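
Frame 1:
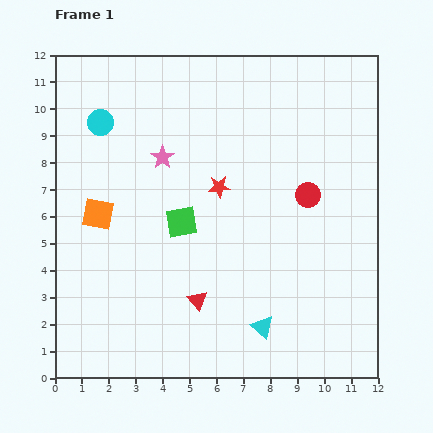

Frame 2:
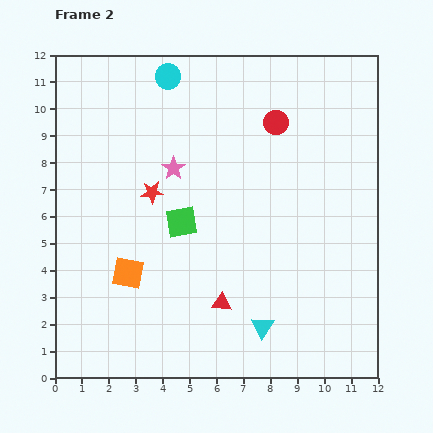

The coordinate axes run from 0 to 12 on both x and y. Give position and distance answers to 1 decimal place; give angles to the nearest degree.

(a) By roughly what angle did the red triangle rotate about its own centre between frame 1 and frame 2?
44° counter-clockwise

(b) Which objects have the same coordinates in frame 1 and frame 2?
the green square, the cyan triangle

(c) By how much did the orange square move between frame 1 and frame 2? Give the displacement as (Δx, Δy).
(1.1, -2.2)

The orange square was at (1.6, 6.1) in frame 1 and (2.7, 3.9) in frame 2.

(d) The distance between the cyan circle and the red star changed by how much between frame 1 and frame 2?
-0.7

Distance in frame 1: 5.0. Distance in frame 2: 4.3.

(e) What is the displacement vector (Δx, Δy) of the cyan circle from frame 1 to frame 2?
(2.5, 1.7)

The cyan circle was at (1.7, 9.5) in frame 1 and (4.2, 11.2) in frame 2.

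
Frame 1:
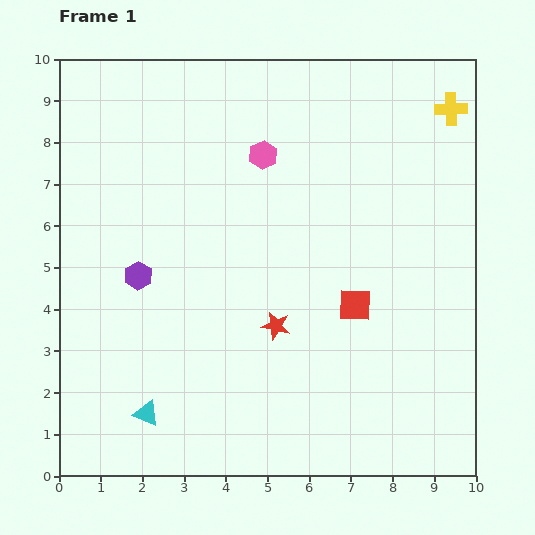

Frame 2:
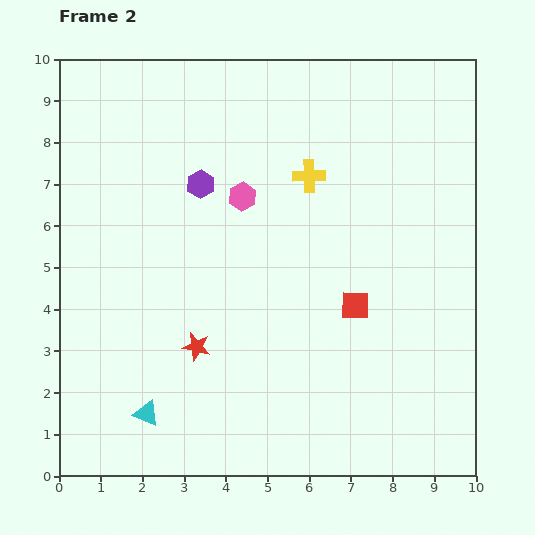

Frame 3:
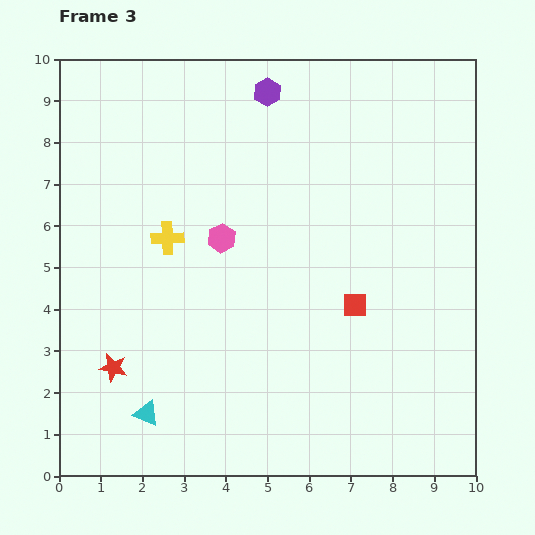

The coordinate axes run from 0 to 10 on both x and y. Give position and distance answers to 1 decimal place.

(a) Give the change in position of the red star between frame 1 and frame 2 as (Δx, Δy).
(-1.9, -0.5)

The red star was at (5.2, 3.6) in frame 1 and (3.3, 3.1) in frame 2.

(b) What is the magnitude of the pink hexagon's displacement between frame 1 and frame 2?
1.1

The pink hexagon moved from (4.9, 7.7) to (4.4, 6.7), a distance of √(0.5² + 1.0²) ≈ 1.1.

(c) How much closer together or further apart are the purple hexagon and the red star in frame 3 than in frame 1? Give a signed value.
+4.1

Distance in frame 1: 3.5. Distance in frame 3: 7.6.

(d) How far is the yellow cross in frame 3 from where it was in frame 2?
3.7

The yellow cross moved from (6.0, 7.2) to (2.6, 5.7), a distance of √(3.4² + 1.5²) ≈ 3.7.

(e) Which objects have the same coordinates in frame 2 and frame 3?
the red square, the cyan triangle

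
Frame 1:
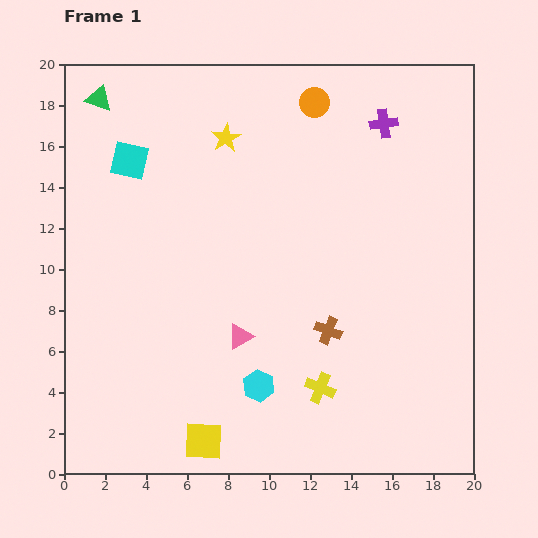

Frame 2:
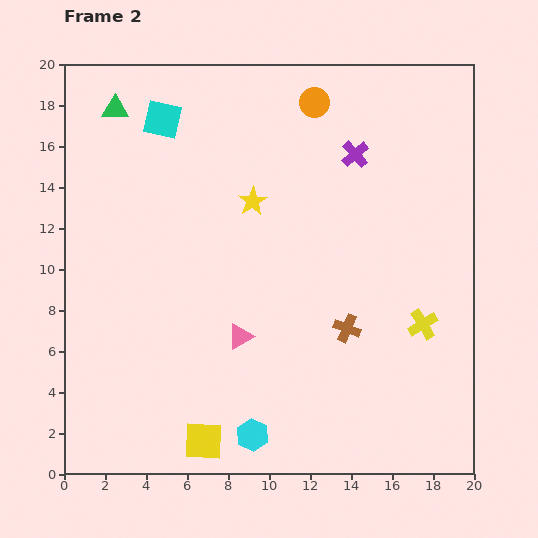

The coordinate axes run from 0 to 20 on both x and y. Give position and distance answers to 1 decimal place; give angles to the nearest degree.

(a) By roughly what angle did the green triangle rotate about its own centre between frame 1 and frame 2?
19° counter-clockwise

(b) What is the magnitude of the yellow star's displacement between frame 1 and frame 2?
3.4

The yellow star moved from (7.9, 16.4) to (9.2, 13.3), a distance of √(1.3² + 3.1²) ≈ 3.4.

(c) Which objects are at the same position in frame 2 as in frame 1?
the orange circle, the yellow square, the pink triangle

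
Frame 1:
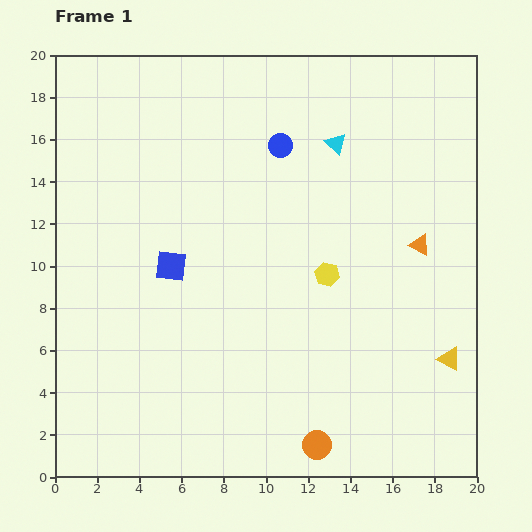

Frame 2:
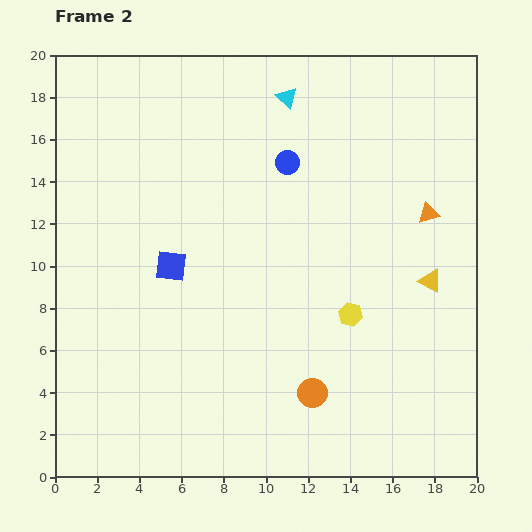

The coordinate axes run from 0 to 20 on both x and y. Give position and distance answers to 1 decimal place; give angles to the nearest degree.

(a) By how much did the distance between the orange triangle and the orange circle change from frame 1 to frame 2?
-0.6

Distance in frame 1: 10.7. Distance in frame 2: 10.1.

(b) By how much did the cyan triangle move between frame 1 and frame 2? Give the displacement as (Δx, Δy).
(-2.3, 2.2)

The cyan triangle was at (13.3, 15.8) in frame 1 and (11.0, 18.0) in frame 2.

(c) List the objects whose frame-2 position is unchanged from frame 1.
the blue square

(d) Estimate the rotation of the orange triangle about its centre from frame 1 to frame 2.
42° counter-clockwise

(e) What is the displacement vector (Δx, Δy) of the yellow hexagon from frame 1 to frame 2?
(1.1, -1.9)

The yellow hexagon was at (12.9, 9.6) in frame 1 and (14.0, 7.7) in frame 2.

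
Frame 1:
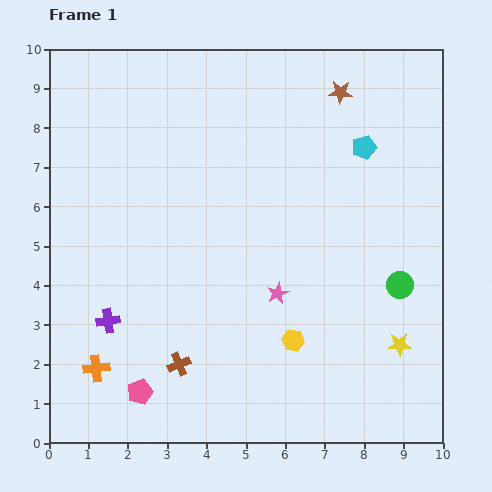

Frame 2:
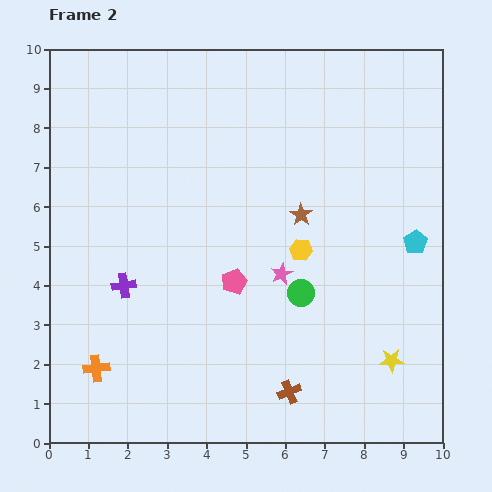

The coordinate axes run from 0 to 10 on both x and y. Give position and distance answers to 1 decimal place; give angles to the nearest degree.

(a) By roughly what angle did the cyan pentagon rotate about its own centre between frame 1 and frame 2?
17° counter-clockwise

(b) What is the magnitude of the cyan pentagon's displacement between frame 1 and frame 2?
2.7

The cyan pentagon moved from (8.0, 7.5) to (9.3, 5.1), a distance of √(1.3² + 2.4²) ≈ 2.7.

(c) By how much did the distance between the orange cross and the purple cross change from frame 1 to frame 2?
+1.0

Distance in frame 1: 1.2. Distance in frame 2: 2.2.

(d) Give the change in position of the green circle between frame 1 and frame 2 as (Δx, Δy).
(-2.5, -0.2)

The green circle was at (8.9, 4.0) in frame 1 and (6.4, 3.8) in frame 2.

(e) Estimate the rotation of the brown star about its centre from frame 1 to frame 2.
30° clockwise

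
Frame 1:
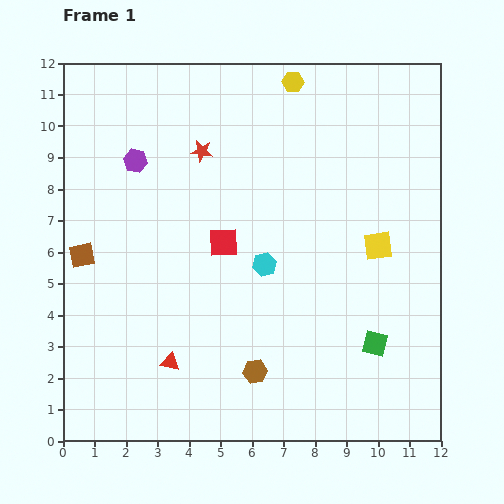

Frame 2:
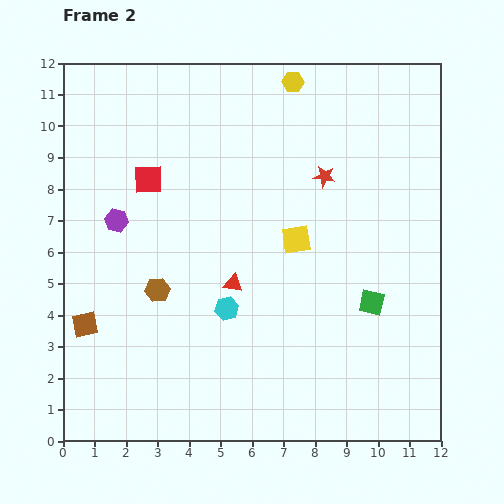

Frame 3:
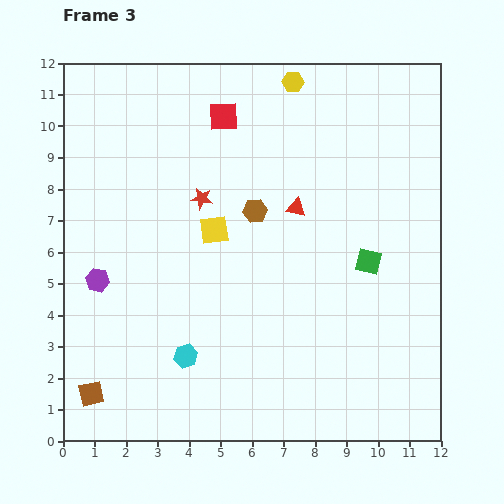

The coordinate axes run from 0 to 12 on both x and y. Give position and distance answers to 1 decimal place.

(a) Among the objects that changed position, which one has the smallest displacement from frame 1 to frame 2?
the green square

(moved 1.3)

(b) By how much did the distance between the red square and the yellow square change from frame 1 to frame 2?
+0.2

Distance in frame 1: 4.9. Distance in frame 2: 5.1.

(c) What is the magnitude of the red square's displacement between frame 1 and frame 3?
4.0

The red square moved from (5.1, 6.3) to (5.1, 10.3), a distance of √(0.0² + 4.0²) ≈ 4.0.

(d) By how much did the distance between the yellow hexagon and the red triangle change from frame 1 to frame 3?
-5.7

Distance in frame 1: 9.7. Distance in frame 3: 4.0.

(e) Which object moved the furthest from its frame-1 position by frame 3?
the red triangle

(moved 6.3; next 5.2)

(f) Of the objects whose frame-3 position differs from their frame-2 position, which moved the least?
the green square

(moved 1.3)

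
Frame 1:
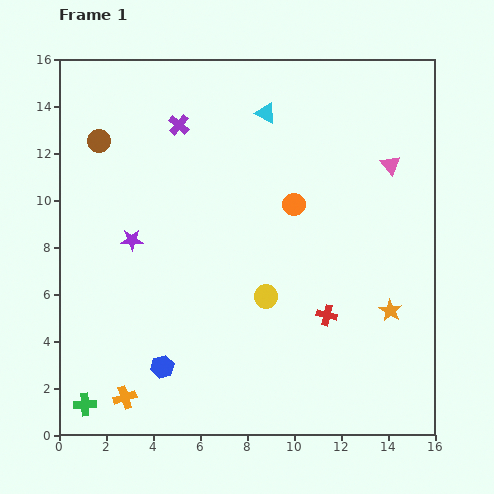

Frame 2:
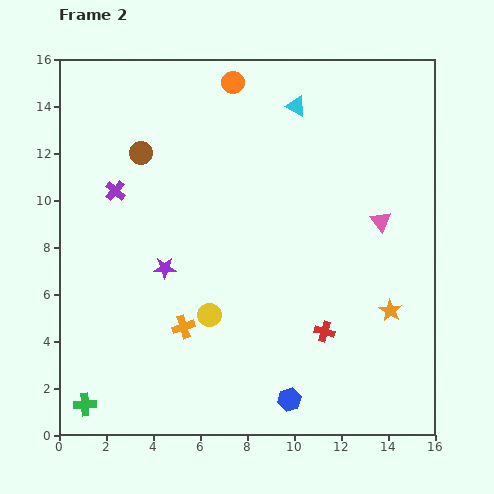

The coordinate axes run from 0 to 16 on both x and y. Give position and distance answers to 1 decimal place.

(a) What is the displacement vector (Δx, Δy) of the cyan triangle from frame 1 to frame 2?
(1.3, 0.3)

The cyan triangle was at (8.8, 13.7) in frame 1 and (10.1, 14.0) in frame 2.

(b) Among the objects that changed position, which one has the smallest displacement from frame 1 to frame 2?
the red cross

(moved 0.7)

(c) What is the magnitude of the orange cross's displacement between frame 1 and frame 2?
3.9

The orange cross moved from (2.8, 1.6) to (5.3, 4.6), a distance of √(2.5² + 3.0²) ≈ 3.9.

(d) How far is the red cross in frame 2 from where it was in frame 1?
0.7

The red cross moved from (11.4, 5.1) to (11.3, 4.4), a distance of √(0.1² + 0.7²) ≈ 0.7.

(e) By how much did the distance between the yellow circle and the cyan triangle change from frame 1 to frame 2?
+1.8

Distance in frame 1: 7.8. Distance in frame 2: 9.6.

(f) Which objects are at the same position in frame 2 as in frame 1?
the orange star, the green cross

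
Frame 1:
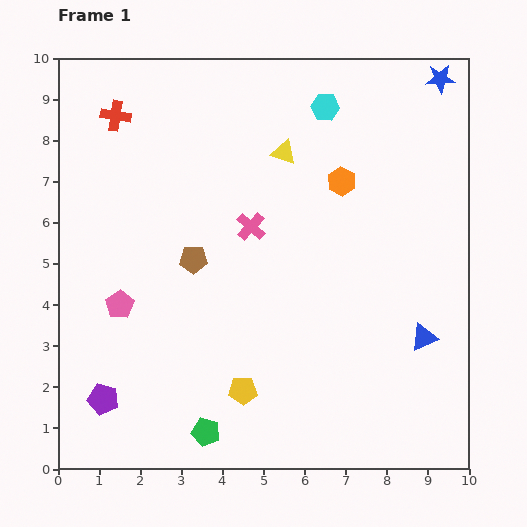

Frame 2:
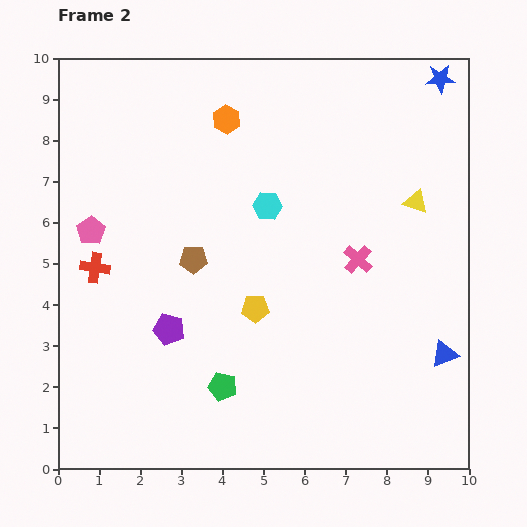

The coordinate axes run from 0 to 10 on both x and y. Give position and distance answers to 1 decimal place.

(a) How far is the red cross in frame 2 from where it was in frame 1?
3.7

The red cross moved from (1.4, 8.6) to (0.9, 4.9), a distance of √(0.5² + 3.7²) ≈ 3.7.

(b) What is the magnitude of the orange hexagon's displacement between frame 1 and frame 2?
3.2

The orange hexagon moved from (6.9, 7.0) to (4.1, 8.5), a distance of √(2.8² + 1.5²) ≈ 3.2.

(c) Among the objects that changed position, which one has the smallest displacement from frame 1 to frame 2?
the blue triangle

(moved 0.6)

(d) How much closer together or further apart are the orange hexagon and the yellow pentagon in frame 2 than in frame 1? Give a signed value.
-0.9

Distance in frame 1: 5.6. Distance in frame 2: 4.7.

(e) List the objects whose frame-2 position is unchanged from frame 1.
the brown pentagon, the blue star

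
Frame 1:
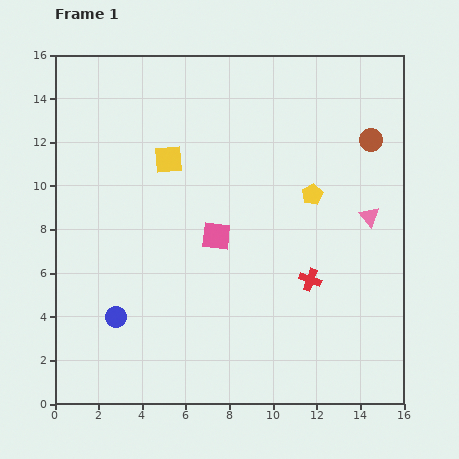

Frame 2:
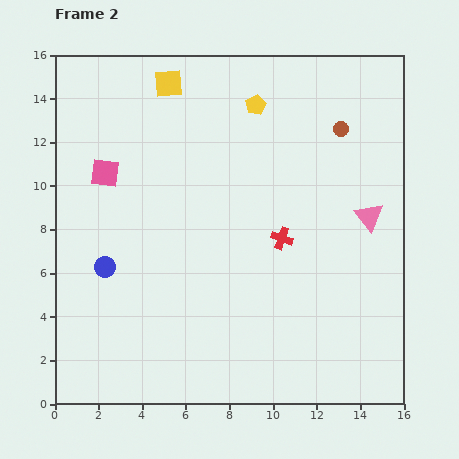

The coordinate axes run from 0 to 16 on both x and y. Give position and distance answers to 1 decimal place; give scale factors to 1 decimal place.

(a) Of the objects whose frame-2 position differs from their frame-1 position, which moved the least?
the brown circle

(moved 1.5)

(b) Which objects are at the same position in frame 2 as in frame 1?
the pink triangle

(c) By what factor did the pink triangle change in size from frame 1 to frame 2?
1.5×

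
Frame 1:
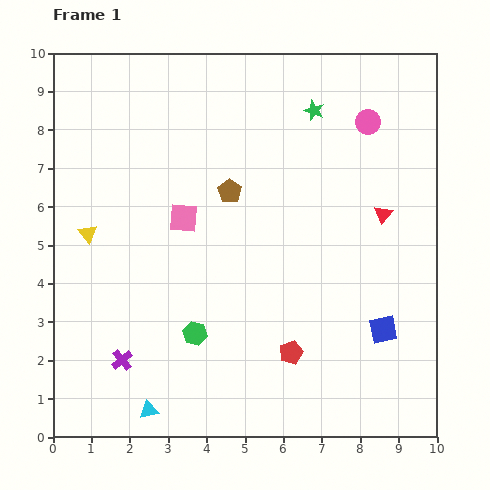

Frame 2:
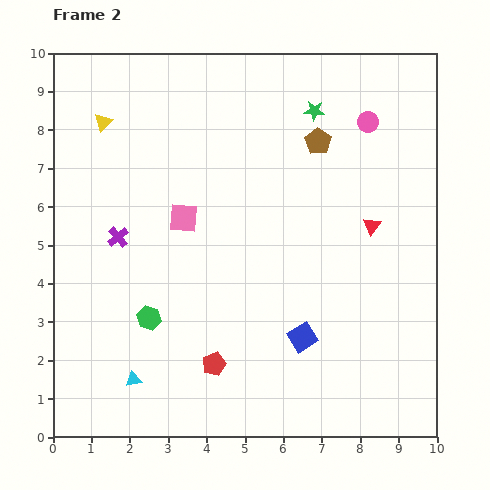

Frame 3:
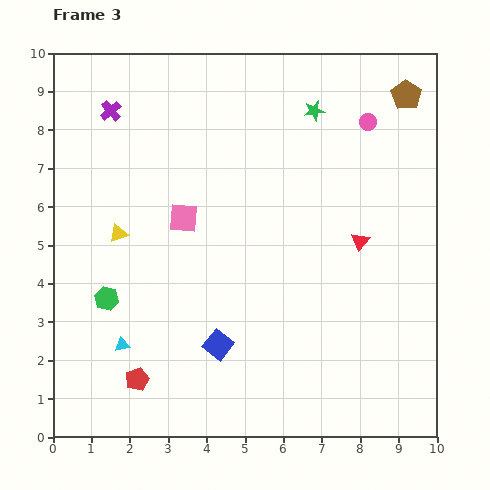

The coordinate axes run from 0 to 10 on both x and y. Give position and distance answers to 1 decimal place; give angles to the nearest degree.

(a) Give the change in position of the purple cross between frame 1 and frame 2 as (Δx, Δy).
(-0.1, 3.2)

The purple cross was at (1.8, 2.0) in frame 1 and (1.7, 5.2) in frame 2.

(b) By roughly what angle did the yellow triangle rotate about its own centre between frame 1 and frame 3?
48° clockwise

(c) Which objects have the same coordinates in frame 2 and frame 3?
the pink circle, the pink square, the green star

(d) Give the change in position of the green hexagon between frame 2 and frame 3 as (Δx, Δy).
(-1.1, 0.5)

The green hexagon was at (2.5, 3.1) in frame 2 and (1.4, 3.6) in frame 3.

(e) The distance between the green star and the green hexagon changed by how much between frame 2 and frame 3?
+0.4

Distance in frame 2: 6.9. Distance in frame 3: 7.3.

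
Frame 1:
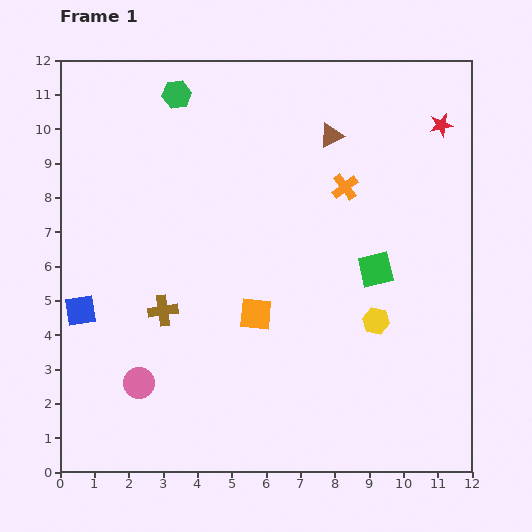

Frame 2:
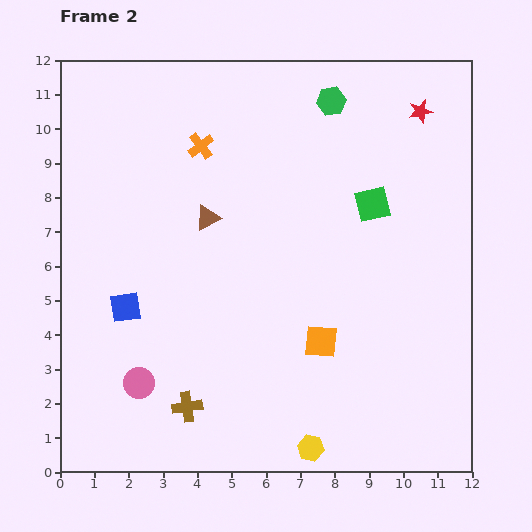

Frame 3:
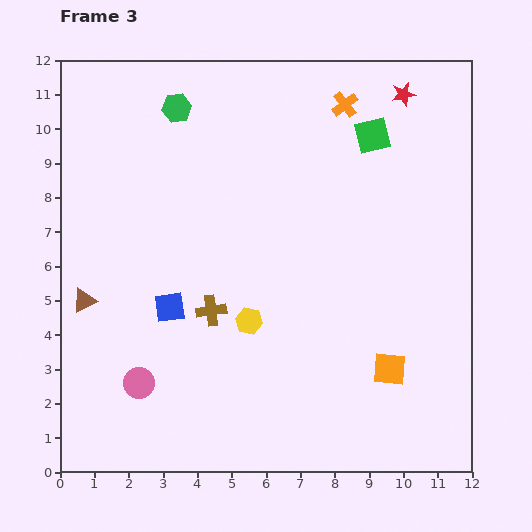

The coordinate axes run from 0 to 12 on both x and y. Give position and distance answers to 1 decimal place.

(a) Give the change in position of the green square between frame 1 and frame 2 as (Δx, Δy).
(-0.1, 1.9)

The green square was at (9.2, 5.9) in frame 1 and (9.1, 7.8) in frame 2.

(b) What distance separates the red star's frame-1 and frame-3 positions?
1.4

The red star moved from (11.1, 10.1) to (10.0, 11.0), a distance of √(1.1² + 0.9²) ≈ 1.4.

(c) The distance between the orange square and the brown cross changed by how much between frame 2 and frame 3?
+1.2

Distance in frame 2: 4.3. Distance in frame 3: 5.5.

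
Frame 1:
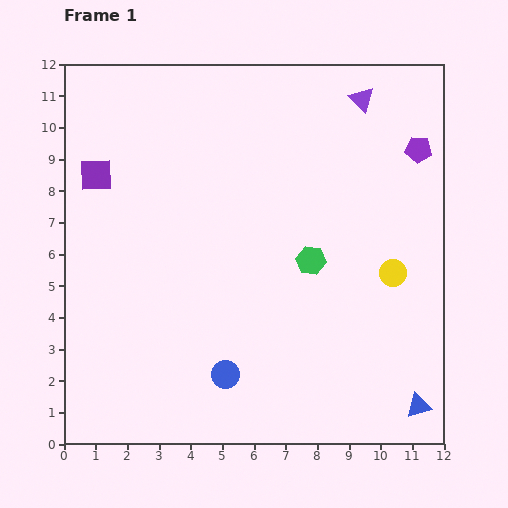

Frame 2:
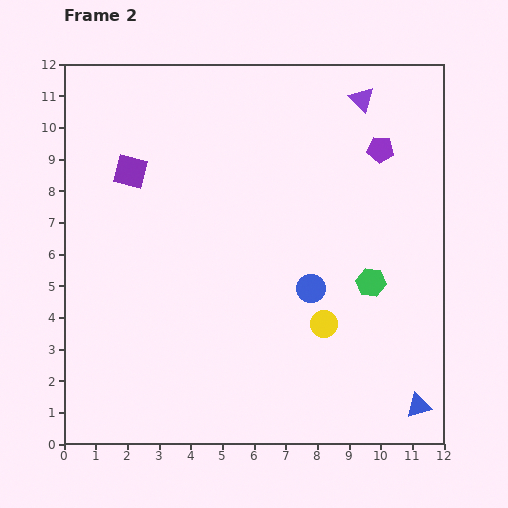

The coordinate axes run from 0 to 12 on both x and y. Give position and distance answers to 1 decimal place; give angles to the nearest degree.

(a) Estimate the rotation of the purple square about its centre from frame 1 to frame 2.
17° clockwise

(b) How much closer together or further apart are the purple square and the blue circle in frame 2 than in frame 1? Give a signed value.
-0.7

Distance in frame 1: 7.5. Distance in frame 2: 6.8.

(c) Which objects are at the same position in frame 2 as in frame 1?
the blue triangle, the purple triangle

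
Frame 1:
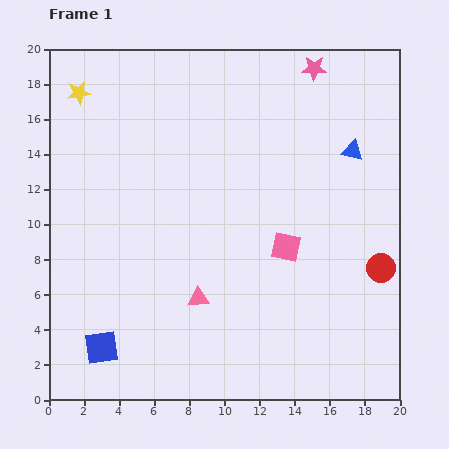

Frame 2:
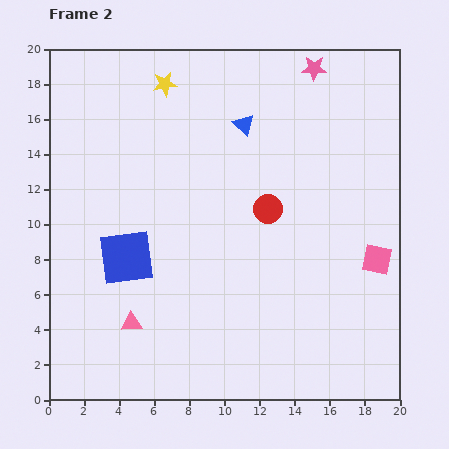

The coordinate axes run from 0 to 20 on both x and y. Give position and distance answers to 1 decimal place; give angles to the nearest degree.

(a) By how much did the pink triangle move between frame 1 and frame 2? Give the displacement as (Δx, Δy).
(-3.8, -1.4)

The pink triangle was at (8.5, 5.8) in frame 1 and (4.7, 4.4) in frame 2.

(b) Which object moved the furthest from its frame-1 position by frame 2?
the red circle

(moved 7.2; next 6.4)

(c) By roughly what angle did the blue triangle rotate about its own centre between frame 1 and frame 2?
28° clockwise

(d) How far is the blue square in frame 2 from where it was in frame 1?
5.3

The blue square moved from (3.0, 3.0) to (4.4, 8.1), a distance of √(1.4² + 5.1²) ≈ 5.3.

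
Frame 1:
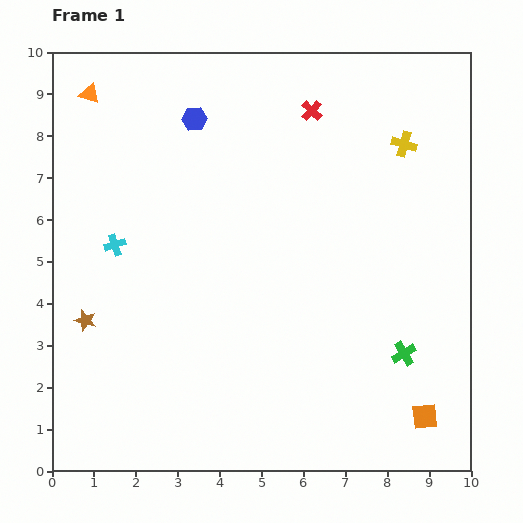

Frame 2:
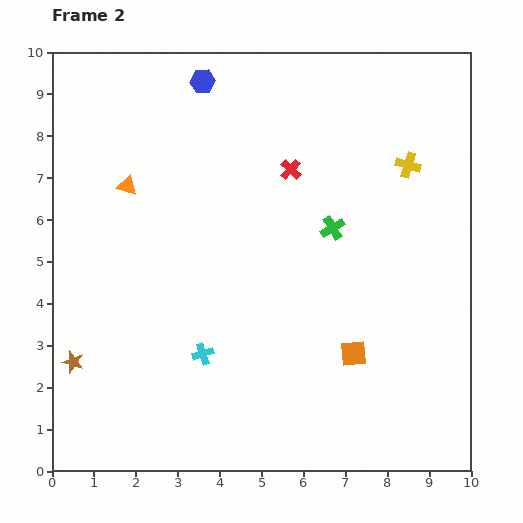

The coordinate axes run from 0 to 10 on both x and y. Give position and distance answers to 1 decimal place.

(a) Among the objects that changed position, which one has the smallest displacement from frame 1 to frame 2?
the yellow cross

(moved 0.5)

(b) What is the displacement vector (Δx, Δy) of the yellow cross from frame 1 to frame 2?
(0.1, -0.5)

The yellow cross was at (8.4, 7.8) in frame 1 and (8.5, 7.3) in frame 2.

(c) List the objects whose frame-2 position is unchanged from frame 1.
none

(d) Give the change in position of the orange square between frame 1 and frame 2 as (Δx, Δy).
(-1.7, 1.5)

The orange square was at (8.9, 1.3) in frame 1 and (7.2, 2.8) in frame 2.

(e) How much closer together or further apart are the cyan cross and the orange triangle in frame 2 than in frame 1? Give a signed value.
+0.8

Distance in frame 1: 3.6. Distance in frame 2: 4.4.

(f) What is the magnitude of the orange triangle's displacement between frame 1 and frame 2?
2.4

The orange triangle moved from (0.9, 9.0) to (1.8, 6.8), a distance of √(0.9² + 2.2²) ≈ 2.4.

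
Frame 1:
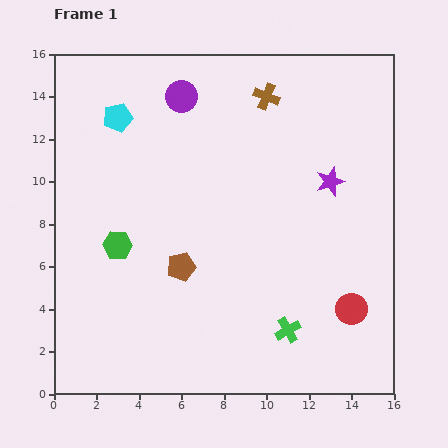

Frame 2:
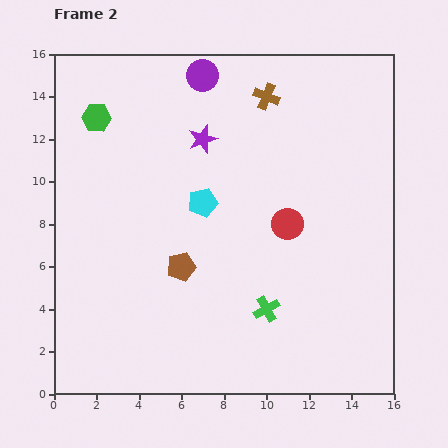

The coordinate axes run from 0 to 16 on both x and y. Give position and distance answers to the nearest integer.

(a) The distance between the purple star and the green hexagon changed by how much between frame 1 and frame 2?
-5

Distance in frame 1: 10. Distance in frame 2: 5.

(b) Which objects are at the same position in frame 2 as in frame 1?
the brown cross, the brown pentagon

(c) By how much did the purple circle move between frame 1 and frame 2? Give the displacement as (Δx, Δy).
(1, 1)

The purple circle was at (6, 14) in frame 1 and (7, 15) in frame 2.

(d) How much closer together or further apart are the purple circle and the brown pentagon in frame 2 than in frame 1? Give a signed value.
+1

Distance in frame 1: 8. Distance in frame 2: 9.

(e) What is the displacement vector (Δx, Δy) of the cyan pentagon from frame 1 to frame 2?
(4, -4)

The cyan pentagon was at (3, 13) in frame 1 and (7, 9) in frame 2.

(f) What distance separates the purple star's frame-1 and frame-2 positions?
6

The purple star moved from (13, 10) to (7, 12), a distance of √(6² + 2²) ≈ 6.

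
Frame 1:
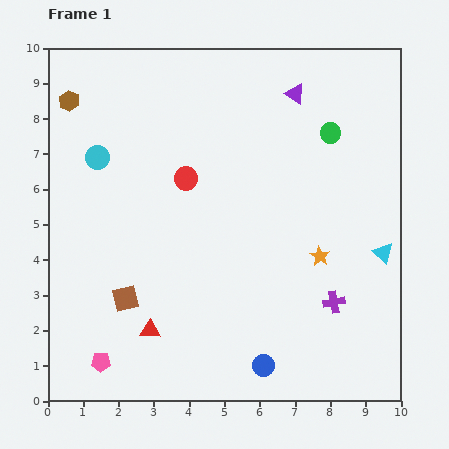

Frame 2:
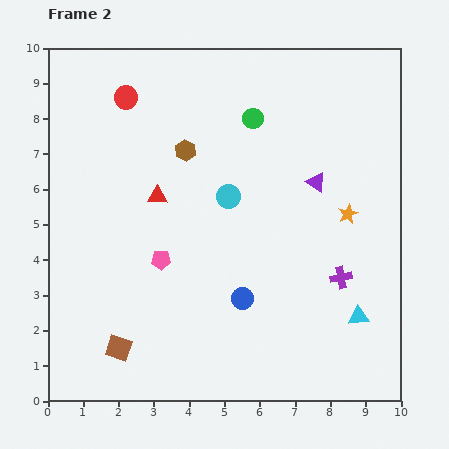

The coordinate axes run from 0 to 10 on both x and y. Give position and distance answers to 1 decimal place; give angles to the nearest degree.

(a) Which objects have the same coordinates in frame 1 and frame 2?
none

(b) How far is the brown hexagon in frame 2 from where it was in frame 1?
3.6

The brown hexagon moved from (0.6, 8.5) to (3.9, 7.1), a distance of √(3.3² + 1.4²) ≈ 3.6.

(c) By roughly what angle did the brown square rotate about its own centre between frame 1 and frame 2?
32° clockwise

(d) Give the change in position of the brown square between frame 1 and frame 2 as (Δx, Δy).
(-0.2, -1.4)

The brown square was at (2.2, 2.9) in frame 1 and (2.0, 1.5) in frame 2.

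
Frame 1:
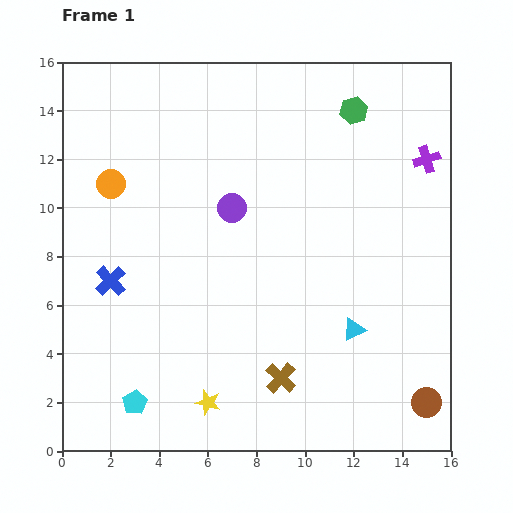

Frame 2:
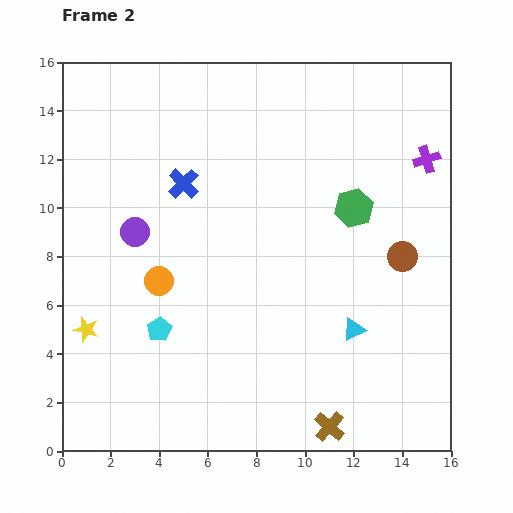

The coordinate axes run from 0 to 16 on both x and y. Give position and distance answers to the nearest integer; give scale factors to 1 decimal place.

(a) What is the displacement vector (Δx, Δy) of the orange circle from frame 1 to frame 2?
(2, -4)

The orange circle was at (2, 11) in frame 1 and (4, 7) in frame 2.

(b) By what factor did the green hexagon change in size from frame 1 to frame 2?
1.4×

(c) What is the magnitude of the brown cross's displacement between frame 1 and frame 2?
3

The brown cross moved from (9, 3) to (11, 1), a distance of √(2² + 2²) ≈ 3.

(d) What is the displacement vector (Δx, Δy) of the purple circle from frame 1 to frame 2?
(-4, -1)

The purple circle was at (7, 10) in frame 1 and (3, 9) in frame 2.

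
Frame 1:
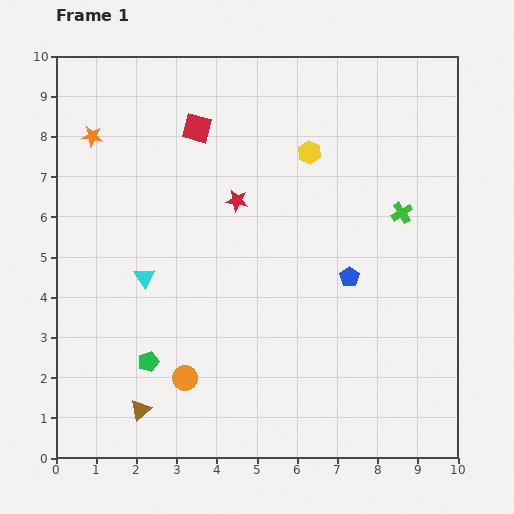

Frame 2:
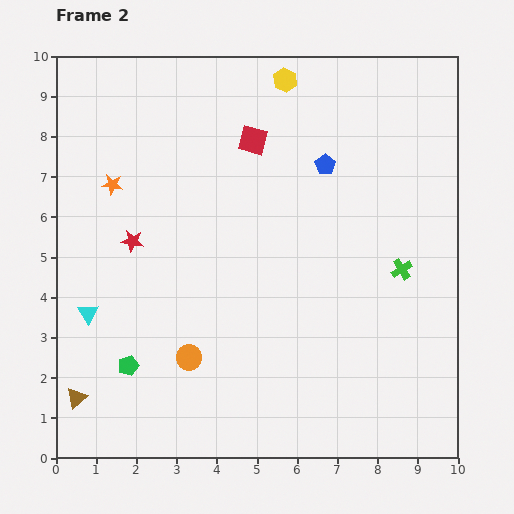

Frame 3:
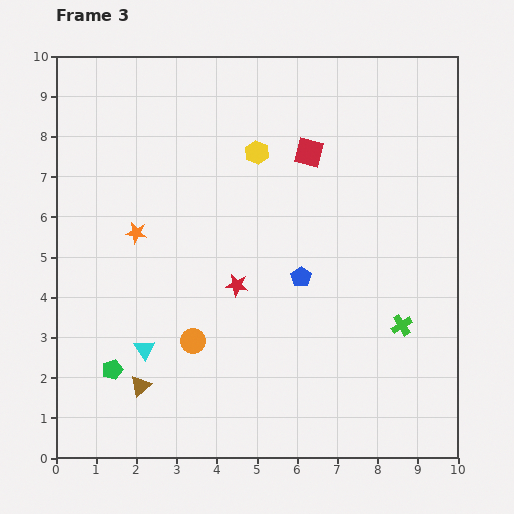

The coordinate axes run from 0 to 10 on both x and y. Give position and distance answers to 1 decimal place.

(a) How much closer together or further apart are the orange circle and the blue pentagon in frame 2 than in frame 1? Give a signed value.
+1.1

Distance in frame 1: 4.8. Distance in frame 2: 5.9.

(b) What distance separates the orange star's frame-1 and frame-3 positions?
2.6

The orange star moved from (0.9, 8.0) to (2.0, 5.6), a distance of √(1.1² + 2.4²) ≈ 2.6.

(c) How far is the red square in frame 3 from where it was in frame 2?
1.4

The red square moved from (4.9, 7.9) to (6.3, 7.6), a distance of √(1.4² + 0.3²) ≈ 1.4.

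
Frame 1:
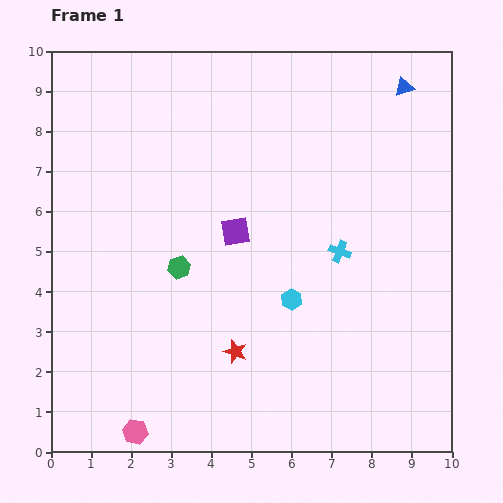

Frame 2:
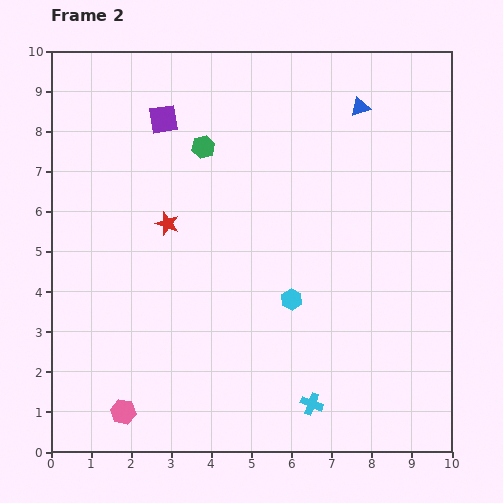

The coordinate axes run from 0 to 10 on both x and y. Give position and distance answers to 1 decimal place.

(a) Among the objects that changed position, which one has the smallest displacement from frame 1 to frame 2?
the pink hexagon

(moved 0.6)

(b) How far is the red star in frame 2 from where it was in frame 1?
3.6

The red star moved from (4.6, 2.5) to (2.9, 5.7), a distance of √(1.7² + 3.2²) ≈ 3.6.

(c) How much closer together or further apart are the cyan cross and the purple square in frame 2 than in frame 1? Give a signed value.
+5.4

Distance in frame 1: 2.6. Distance in frame 2: 8.0.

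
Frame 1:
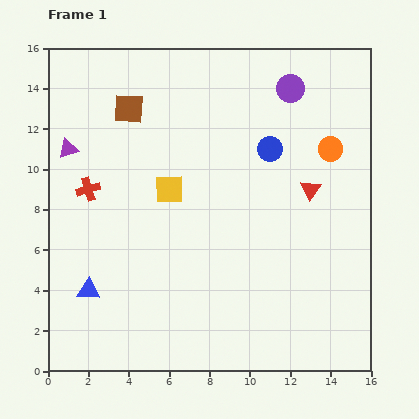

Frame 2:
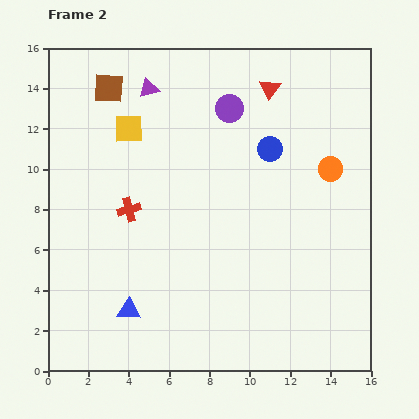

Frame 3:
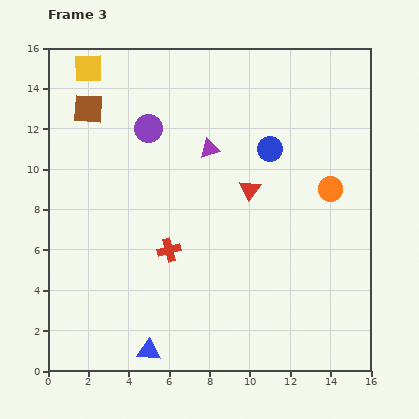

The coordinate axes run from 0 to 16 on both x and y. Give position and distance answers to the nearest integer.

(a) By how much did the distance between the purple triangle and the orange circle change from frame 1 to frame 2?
-3

Distance in frame 1: 13. Distance in frame 2: 10.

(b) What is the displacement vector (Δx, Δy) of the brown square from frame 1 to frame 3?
(-2, 0)

The brown square was at (4, 13) in frame 1 and (2, 13) in frame 3.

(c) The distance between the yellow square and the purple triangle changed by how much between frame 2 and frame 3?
+5

Distance in frame 2: 2. Distance in frame 3: 7.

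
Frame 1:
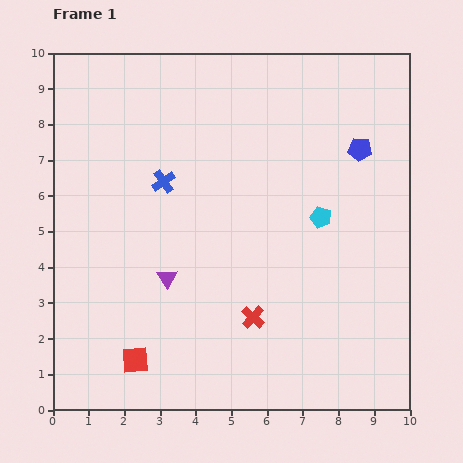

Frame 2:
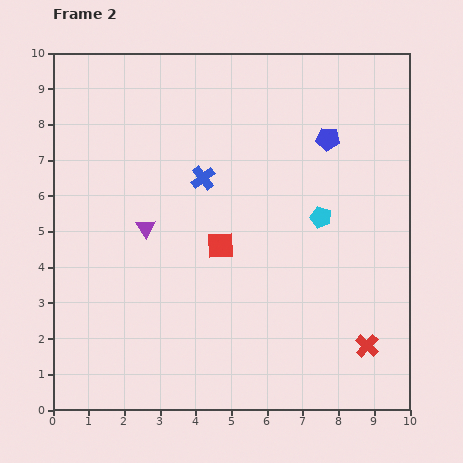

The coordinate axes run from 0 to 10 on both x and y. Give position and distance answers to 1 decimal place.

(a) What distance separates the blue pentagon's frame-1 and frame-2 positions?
0.9

The blue pentagon moved from (8.6, 7.3) to (7.7, 7.6), a distance of √(0.9² + 0.3²) ≈ 0.9.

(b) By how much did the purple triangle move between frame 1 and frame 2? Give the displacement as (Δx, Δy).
(-0.6, 1.4)

The purple triangle was at (3.2, 3.7) in frame 1 and (2.6, 5.1) in frame 2.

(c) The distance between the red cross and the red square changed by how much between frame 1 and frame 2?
+1.5

Distance in frame 1: 3.5. Distance in frame 2: 5.0.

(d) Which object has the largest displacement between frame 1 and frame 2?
the red square

(moved 4.0; next 3.3)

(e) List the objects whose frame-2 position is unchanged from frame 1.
the cyan pentagon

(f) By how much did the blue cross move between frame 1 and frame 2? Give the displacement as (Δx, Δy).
(1.1, 0.1)

The blue cross was at (3.1, 6.4) in frame 1 and (4.2, 6.5) in frame 2.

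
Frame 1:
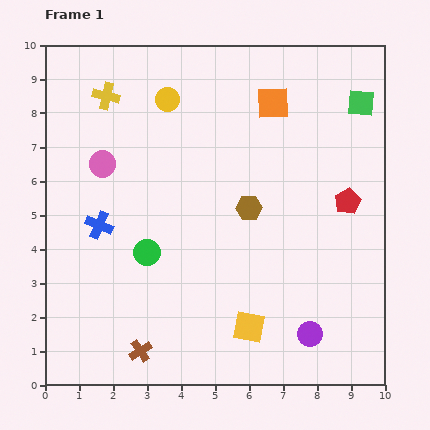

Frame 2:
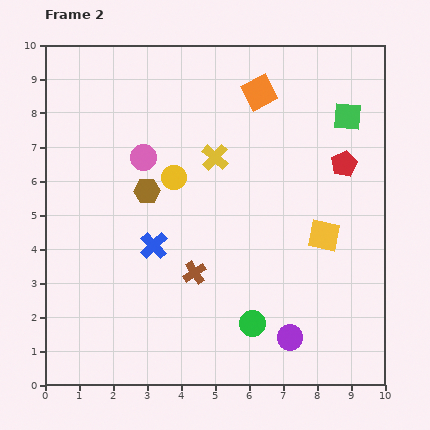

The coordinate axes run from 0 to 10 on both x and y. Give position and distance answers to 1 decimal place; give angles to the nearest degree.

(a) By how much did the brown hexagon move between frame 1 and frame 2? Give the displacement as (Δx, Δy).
(-3.0, 0.5)

The brown hexagon was at (6.0, 5.2) in frame 1 and (3.0, 5.7) in frame 2.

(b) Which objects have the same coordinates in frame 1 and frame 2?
none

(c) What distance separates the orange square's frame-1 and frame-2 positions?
0.5

The orange square moved from (6.7, 8.3) to (6.3, 8.6), a distance of √(0.4² + 0.3²) ≈ 0.5.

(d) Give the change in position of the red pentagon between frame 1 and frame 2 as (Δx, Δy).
(-0.1, 1.1)

The red pentagon was at (8.9, 5.4) in frame 1 and (8.8, 6.5) in frame 2.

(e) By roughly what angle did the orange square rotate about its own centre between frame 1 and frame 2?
26° counter-clockwise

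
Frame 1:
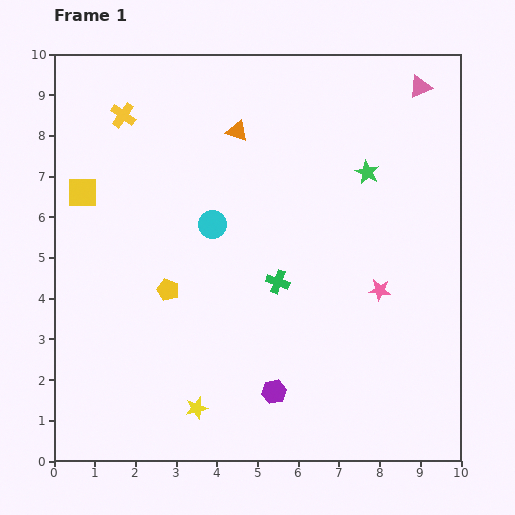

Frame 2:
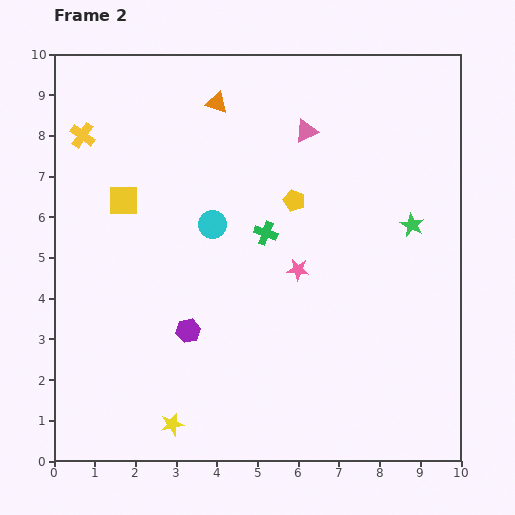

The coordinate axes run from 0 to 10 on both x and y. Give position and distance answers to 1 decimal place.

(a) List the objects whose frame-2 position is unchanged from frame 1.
the cyan circle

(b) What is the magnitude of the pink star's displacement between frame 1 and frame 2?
2.1

The pink star moved from (8.0, 4.2) to (6.0, 4.7), a distance of √(2.0² + 0.5²) ≈ 2.1.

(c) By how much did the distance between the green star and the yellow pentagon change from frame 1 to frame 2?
-2.7

Distance in frame 1: 5.7. Distance in frame 2: 3.0.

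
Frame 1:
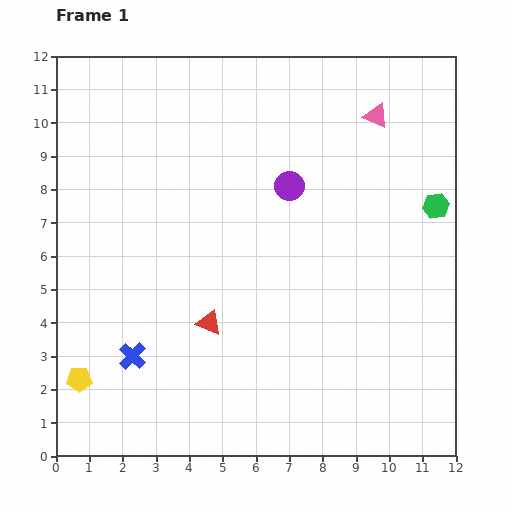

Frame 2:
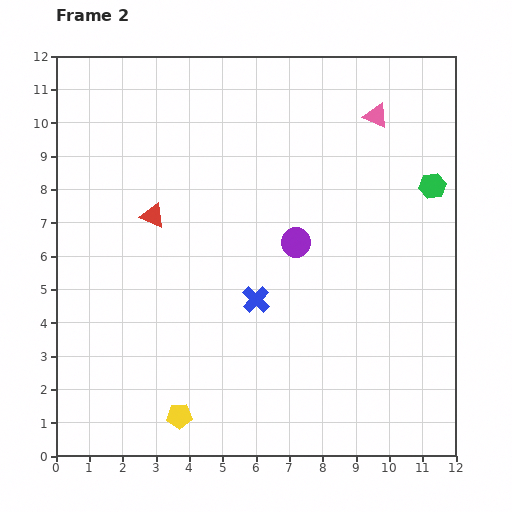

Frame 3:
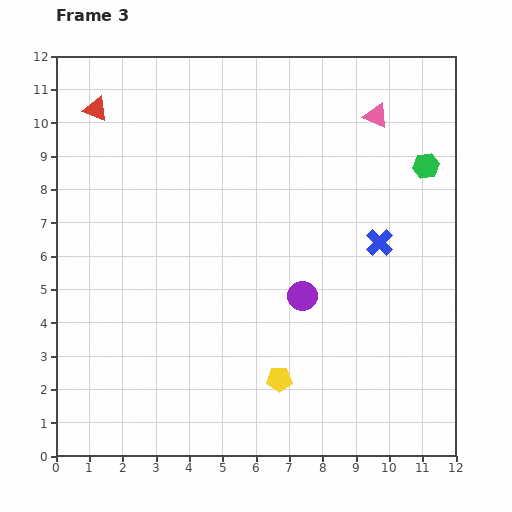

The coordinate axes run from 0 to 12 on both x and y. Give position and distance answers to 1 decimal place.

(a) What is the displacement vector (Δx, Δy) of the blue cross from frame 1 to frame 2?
(3.7, 1.7)

The blue cross was at (2.3, 3.0) in frame 1 and (6.0, 4.7) in frame 2.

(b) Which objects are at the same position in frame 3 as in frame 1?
the pink triangle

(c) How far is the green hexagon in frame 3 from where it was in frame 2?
0.6

The green hexagon moved from (11.3, 8.1) to (11.1, 8.7), a distance of √(0.2² + 0.6²) ≈ 0.6.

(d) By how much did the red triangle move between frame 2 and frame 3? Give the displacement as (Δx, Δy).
(-1.7, 3.2)

The red triangle was at (2.9, 7.2) in frame 2 and (1.2, 10.4) in frame 3.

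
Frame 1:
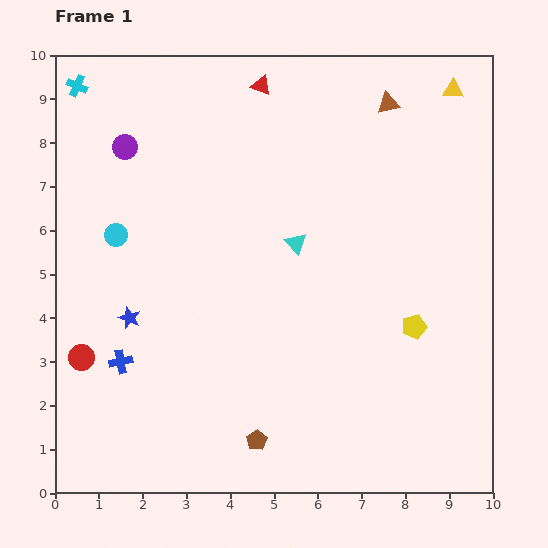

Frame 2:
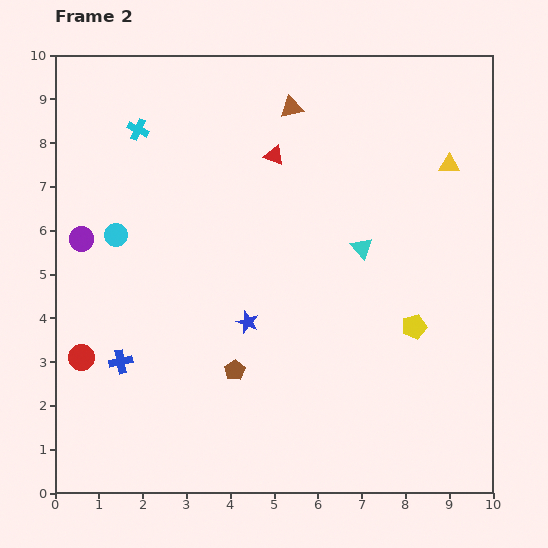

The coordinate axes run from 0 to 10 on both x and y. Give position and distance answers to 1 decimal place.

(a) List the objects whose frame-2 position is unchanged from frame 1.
the blue cross, the cyan circle, the red circle, the yellow pentagon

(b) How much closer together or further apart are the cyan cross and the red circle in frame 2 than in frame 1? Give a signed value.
-0.8

Distance in frame 1: 6.2. Distance in frame 2: 5.4.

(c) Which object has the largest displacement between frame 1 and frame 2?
the blue star

(moved 2.7; next 2.3)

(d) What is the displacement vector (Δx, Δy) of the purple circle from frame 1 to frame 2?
(-1.0, -2.1)

The purple circle was at (1.6, 7.9) in frame 1 and (0.6, 5.8) in frame 2.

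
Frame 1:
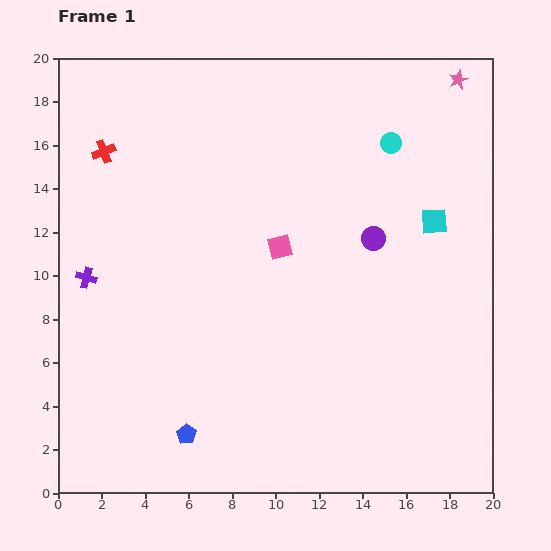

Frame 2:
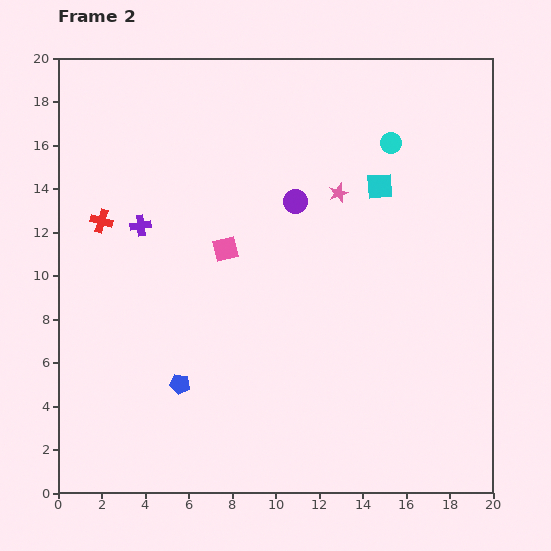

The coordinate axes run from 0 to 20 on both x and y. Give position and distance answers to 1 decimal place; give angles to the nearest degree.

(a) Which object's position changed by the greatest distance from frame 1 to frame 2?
the pink star

(moved 7.6; next 4.0)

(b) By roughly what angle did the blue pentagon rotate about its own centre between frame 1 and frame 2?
26° counter-clockwise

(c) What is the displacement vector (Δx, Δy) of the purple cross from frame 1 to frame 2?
(2.5, 2.4)

The purple cross was at (1.3, 9.9) in frame 1 and (3.8, 12.3) in frame 2.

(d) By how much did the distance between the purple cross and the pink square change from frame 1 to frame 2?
-4.9

Distance in frame 1: 9.0. Distance in frame 2: 4.1.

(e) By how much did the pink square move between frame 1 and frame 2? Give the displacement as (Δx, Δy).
(-2.5, -0.1)

The pink square was at (10.2, 11.3) in frame 1 and (7.7, 11.2) in frame 2.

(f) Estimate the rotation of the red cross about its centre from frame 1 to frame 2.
37° clockwise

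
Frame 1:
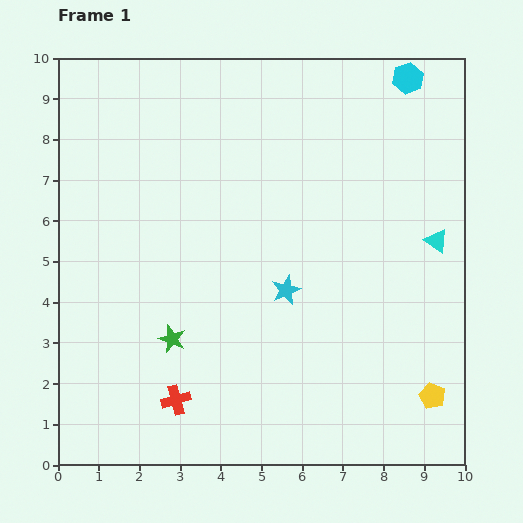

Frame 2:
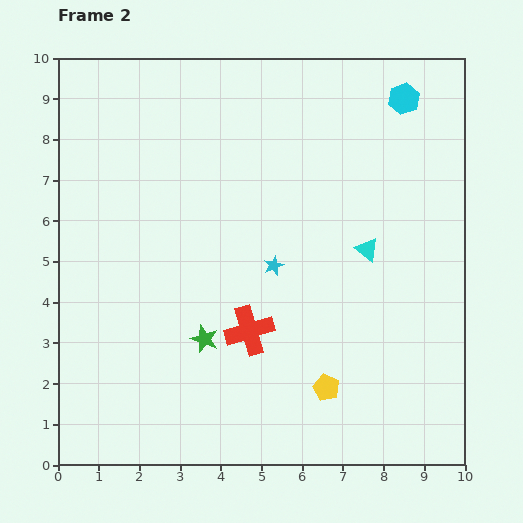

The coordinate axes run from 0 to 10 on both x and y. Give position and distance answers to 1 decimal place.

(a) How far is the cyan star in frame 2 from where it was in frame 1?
0.7

The cyan star moved from (5.6, 4.3) to (5.3, 4.9), a distance of √(0.3² + 0.6²) ≈ 0.7.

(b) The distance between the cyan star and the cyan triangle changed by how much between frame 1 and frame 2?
-1.6

Distance in frame 1: 3.9. Distance in frame 2: 2.3.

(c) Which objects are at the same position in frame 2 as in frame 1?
none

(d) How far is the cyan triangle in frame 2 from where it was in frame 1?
1.7

The cyan triangle moved from (9.3, 5.5) to (7.6, 5.3), a distance of √(1.7² + 0.2²) ≈ 1.7.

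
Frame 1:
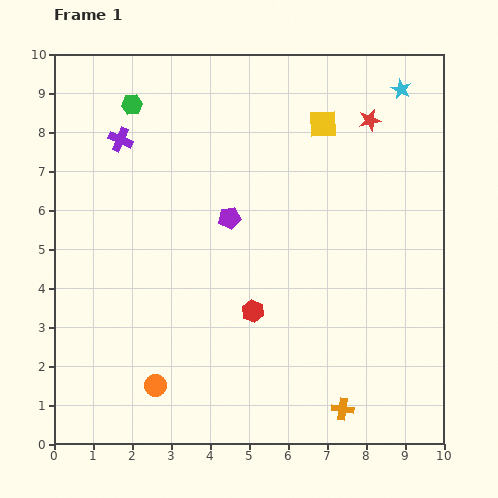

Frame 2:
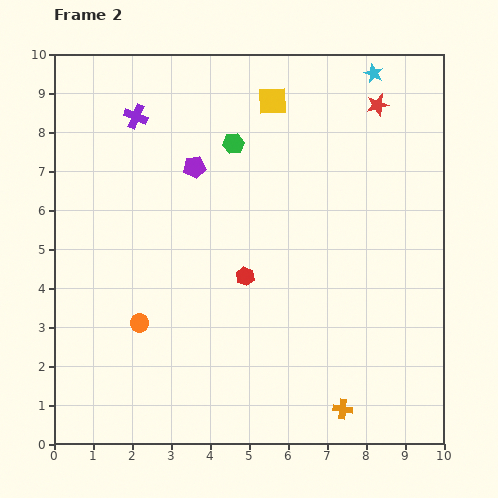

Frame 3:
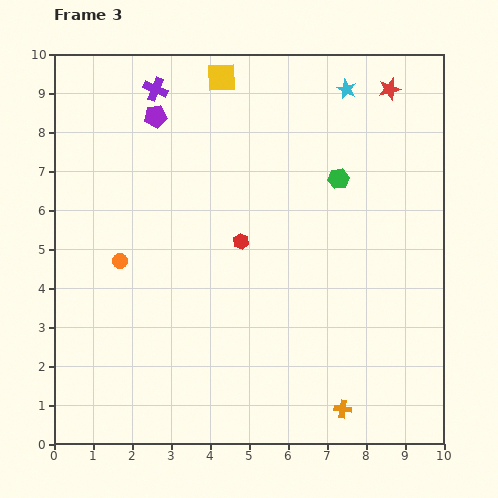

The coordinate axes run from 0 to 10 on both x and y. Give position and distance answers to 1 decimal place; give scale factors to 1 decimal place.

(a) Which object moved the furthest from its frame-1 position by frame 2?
the green hexagon

(moved 2.8; next 1.6)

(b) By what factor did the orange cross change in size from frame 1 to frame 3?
0.8×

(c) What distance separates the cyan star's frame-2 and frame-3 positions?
0.8

The cyan star moved from (8.2, 9.5) to (7.5, 9.1), a distance of √(0.7² + 0.4²) ≈ 0.8.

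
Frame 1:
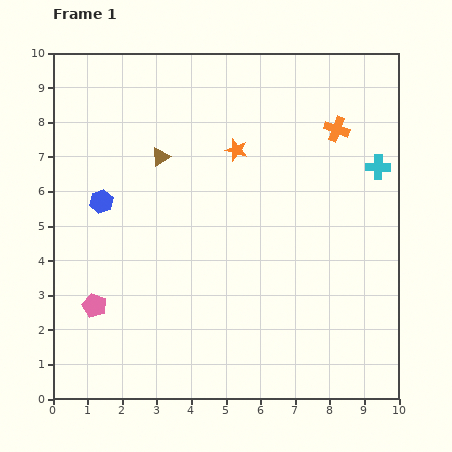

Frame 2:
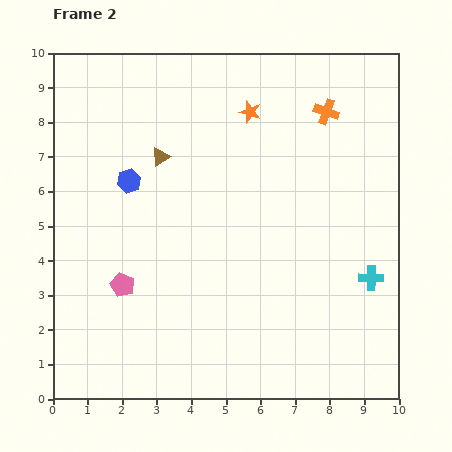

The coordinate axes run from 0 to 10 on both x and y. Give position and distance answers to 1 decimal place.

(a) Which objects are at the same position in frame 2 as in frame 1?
the brown triangle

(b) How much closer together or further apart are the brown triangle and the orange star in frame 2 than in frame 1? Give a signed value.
+0.7

Distance in frame 1: 2.2. Distance in frame 2: 2.9.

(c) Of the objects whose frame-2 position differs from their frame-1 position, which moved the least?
the orange cross

(moved 0.6)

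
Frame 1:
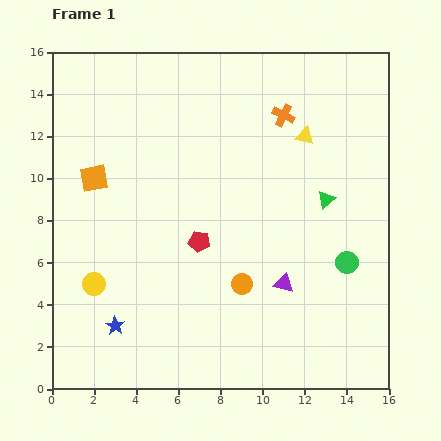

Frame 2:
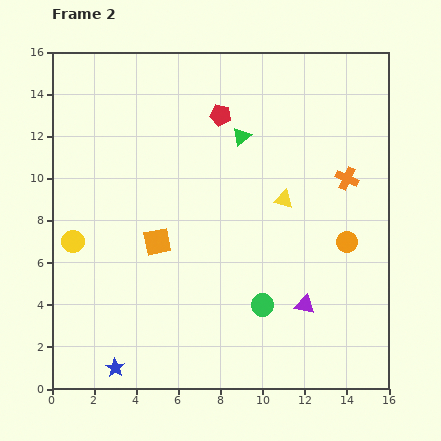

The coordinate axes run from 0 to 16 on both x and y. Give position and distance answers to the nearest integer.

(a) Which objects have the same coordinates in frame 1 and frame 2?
none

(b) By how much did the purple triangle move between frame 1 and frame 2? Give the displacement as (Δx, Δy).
(1, -1)

The purple triangle was at (11, 5) in frame 1 and (12, 4) in frame 2.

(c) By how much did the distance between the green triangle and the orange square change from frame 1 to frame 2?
-5

Distance in frame 1: 11. Distance in frame 2: 6.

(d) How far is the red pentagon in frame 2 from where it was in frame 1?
6

The red pentagon moved from (7, 7) to (8, 13), a distance of √(1² + 6²) ≈ 6.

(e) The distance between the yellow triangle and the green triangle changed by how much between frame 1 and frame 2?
+1

Distance in frame 1: 3. Distance in frame 2: 4.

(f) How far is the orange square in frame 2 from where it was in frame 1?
4

The orange square moved from (2, 10) to (5, 7), a distance of √(3² + 3²) ≈ 4.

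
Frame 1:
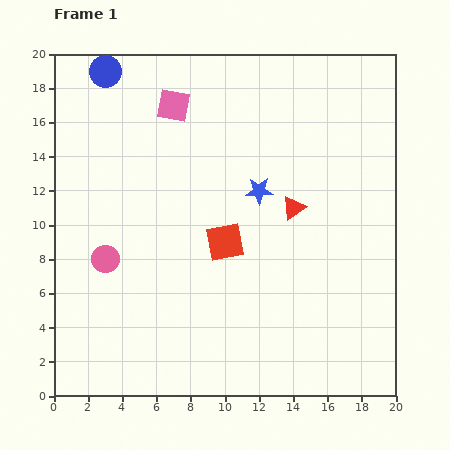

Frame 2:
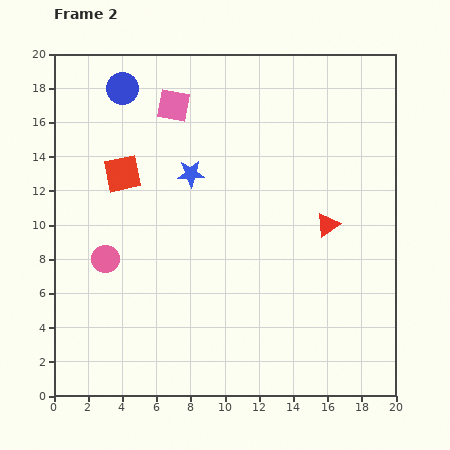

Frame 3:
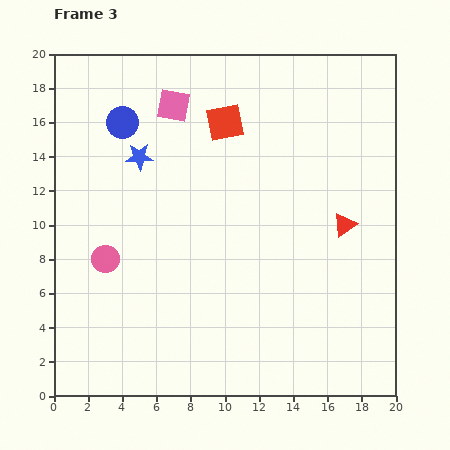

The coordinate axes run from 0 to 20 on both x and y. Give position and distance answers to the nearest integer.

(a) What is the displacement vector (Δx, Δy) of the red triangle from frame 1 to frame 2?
(2, -1)

The red triangle was at (14, 11) in frame 1 and (16, 10) in frame 2.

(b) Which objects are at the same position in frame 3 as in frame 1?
the pink square, the pink circle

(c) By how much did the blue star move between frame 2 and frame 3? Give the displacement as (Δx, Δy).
(-3, 1)

The blue star was at (8, 13) in frame 2 and (5, 14) in frame 3.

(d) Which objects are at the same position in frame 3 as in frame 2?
the pink square, the pink circle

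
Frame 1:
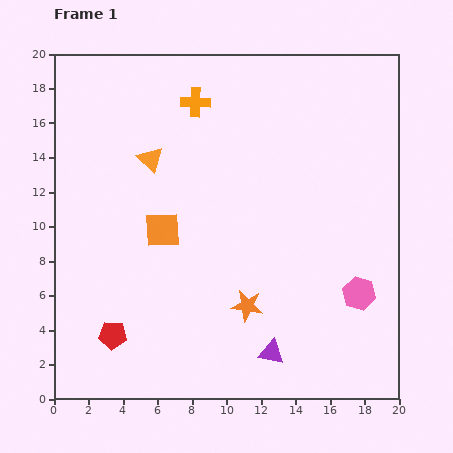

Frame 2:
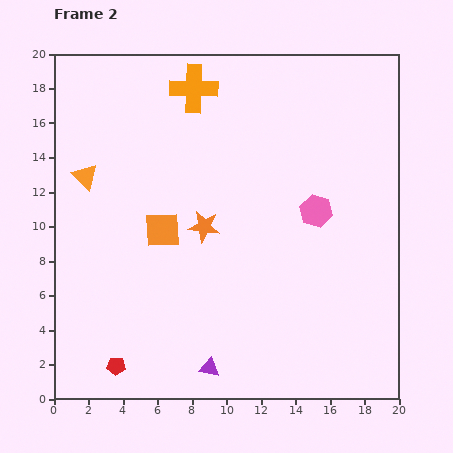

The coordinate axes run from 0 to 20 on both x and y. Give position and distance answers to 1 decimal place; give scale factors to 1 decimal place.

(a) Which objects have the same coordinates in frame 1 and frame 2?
the orange square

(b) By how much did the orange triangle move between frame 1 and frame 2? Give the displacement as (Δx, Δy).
(-3.8, -1.0)

The orange triangle was at (5.6, 13.9) in frame 1 and (1.8, 12.9) in frame 2.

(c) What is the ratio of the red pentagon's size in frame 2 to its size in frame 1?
0.6×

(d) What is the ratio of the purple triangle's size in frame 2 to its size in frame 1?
0.8×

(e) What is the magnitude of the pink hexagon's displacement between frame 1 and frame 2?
5.4

The pink hexagon moved from (17.7, 6.1) to (15.2, 10.9), a distance of √(2.5² + 4.8²) ≈ 5.4.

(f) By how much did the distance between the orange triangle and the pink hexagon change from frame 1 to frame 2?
-0.9

Distance in frame 1: 14.4. Distance in frame 2: 13.5.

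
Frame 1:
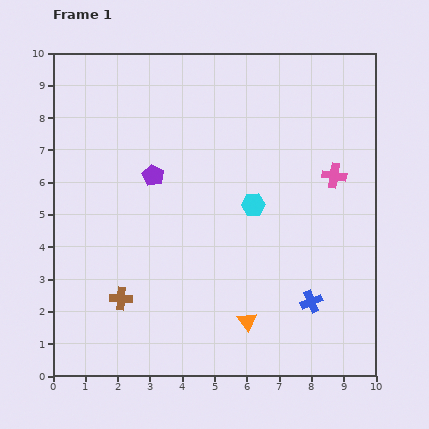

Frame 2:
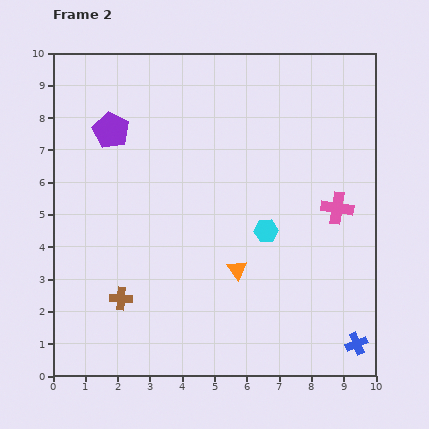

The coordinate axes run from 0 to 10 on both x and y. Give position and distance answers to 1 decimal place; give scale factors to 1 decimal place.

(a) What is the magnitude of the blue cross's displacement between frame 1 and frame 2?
1.9

The blue cross moved from (8.0, 2.3) to (9.4, 1.0), a distance of √(1.4² + 1.3²) ≈ 1.9.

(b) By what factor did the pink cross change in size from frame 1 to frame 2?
1.3×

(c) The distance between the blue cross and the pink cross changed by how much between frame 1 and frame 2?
+0.2

Distance in frame 1: 4.0. Distance in frame 2: 4.2.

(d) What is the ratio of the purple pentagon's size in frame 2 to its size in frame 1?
1.7×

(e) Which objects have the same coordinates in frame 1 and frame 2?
the brown cross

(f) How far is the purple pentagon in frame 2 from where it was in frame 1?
1.9

The purple pentagon moved from (3.1, 6.2) to (1.8, 7.6), a distance of √(1.3² + 1.4²) ≈ 1.9.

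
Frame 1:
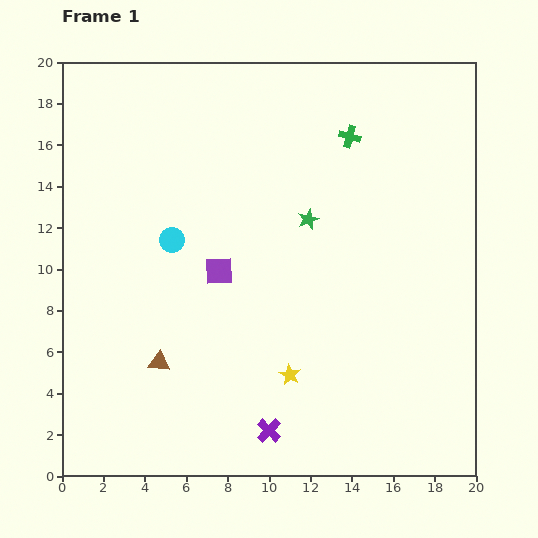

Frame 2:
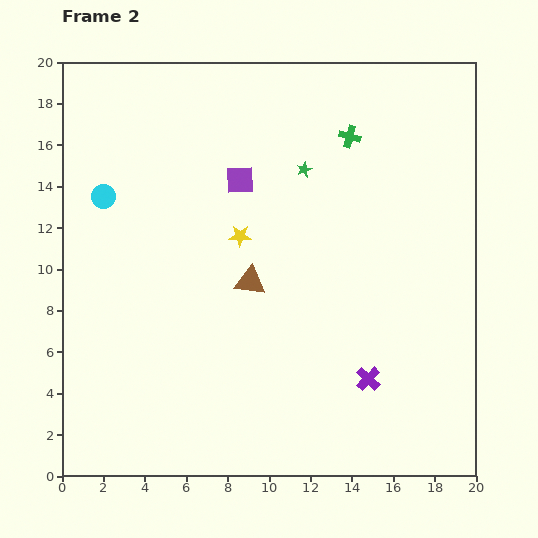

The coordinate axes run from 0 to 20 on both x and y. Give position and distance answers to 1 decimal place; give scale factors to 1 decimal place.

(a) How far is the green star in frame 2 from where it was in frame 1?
2.4

The green star moved from (11.9, 12.4) to (11.7, 14.8), a distance of √(0.2² + 2.4²) ≈ 2.4.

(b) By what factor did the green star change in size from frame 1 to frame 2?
0.7×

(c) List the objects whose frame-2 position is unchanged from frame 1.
the green cross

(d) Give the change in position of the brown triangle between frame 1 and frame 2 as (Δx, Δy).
(4.4, 3.9)

The brown triangle was at (4.7, 5.5) in frame 1 and (9.1, 9.4) in frame 2.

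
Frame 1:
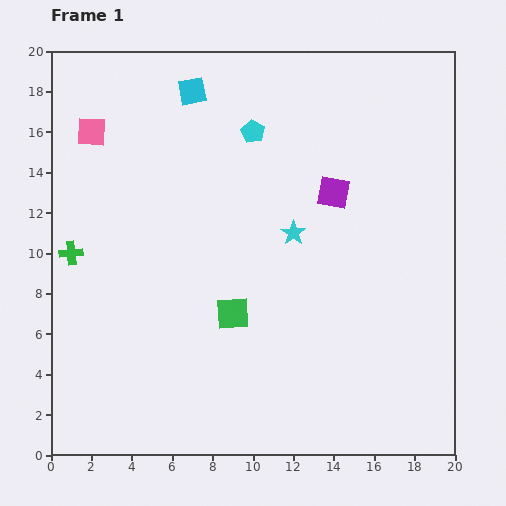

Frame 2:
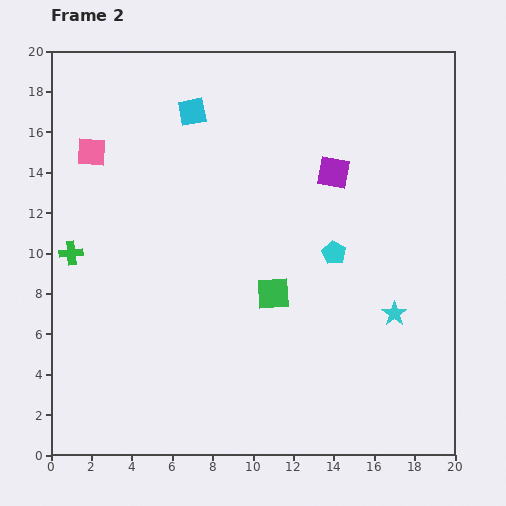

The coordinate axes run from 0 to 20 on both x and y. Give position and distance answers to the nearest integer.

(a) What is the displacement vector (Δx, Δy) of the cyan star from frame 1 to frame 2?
(5, -4)

The cyan star was at (12, 11) in frame 1 and (17, 7) in frame 2.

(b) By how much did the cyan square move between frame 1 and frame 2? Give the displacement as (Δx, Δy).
(0, -1)

The cyan square was at (7, 18) in frame 1 and (7, 17) in frame 2.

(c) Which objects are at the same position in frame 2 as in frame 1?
the green cross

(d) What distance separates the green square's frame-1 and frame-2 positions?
2

The green square moved from (9, 7) to (11, 8), a distance of √(2² + 1²) ≈ 2.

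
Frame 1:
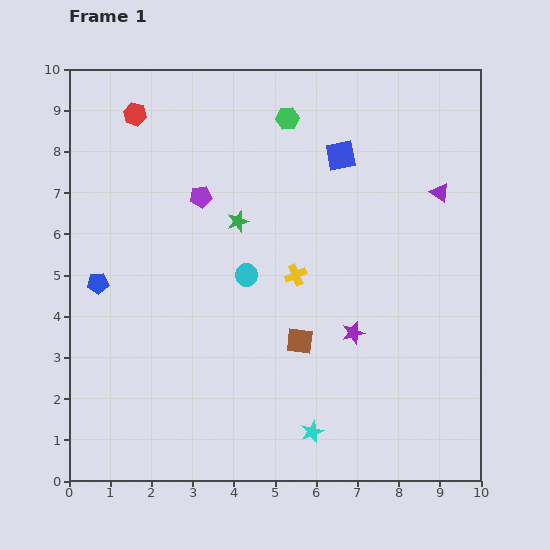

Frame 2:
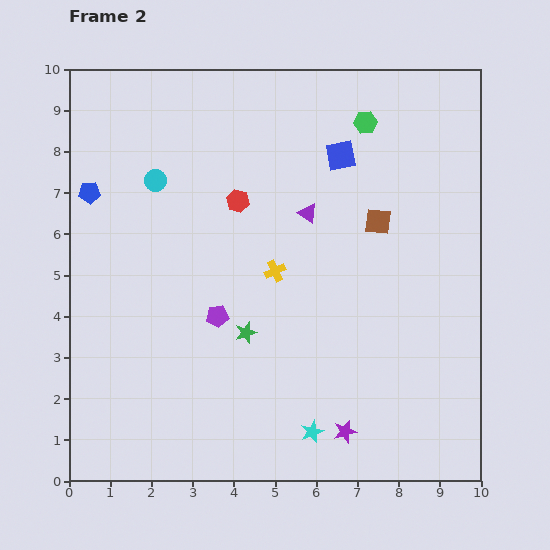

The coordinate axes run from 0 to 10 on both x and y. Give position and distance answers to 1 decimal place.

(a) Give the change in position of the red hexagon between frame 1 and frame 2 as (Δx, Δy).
(2.5, -2.1)

The red hexagon was at (1.6, 8.9) in frame 1 and (4.1, 6.8) in frame 2.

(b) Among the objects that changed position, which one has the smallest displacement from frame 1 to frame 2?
the yellow cross

(moved 0.5)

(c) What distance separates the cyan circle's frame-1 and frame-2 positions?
3.2

The cyan circle moved from (4.3, 5.0) to (2.1, 7.3), a distance of √(2.2² + 2.3²) ≈ 3.2.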